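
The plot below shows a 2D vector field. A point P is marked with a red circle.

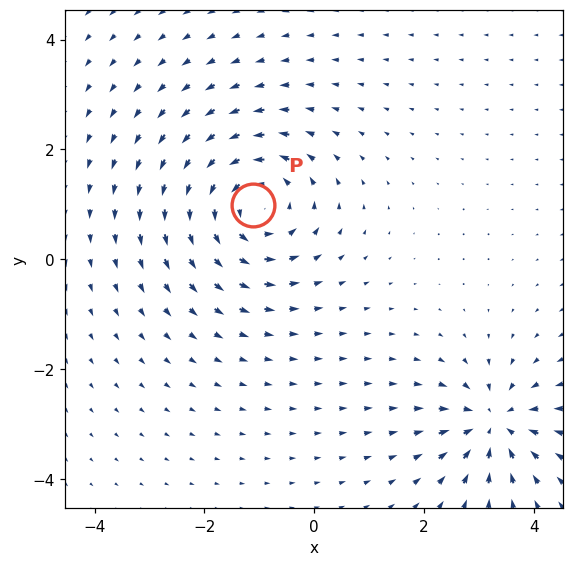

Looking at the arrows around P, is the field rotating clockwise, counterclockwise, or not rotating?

Near P at (-1.1, 1.0) the arrows circulate counterclockwise. The curl (z-component) there is about +4; positive curl means counterclockwise rotation.

counterclockwise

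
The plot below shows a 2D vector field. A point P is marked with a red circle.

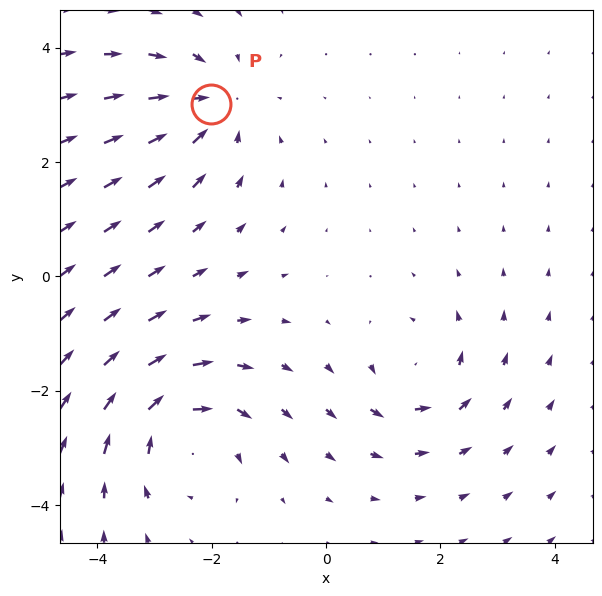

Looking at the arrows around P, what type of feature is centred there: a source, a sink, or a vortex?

sink

At P (-2.0, 3.0) the arrows converge inward. Divergence about -4, curl ≈0 — negative divergence with near-zero curl is a sink.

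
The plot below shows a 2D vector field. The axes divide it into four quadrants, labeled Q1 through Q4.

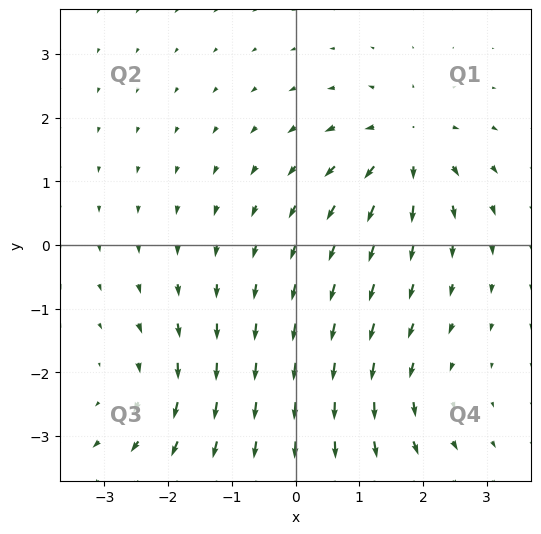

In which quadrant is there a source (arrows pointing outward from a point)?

The source sits at approximately (1.7, 1.5), which lies in quadrant Q1. The divergence there is about +5, positive as expected for a source.

Q1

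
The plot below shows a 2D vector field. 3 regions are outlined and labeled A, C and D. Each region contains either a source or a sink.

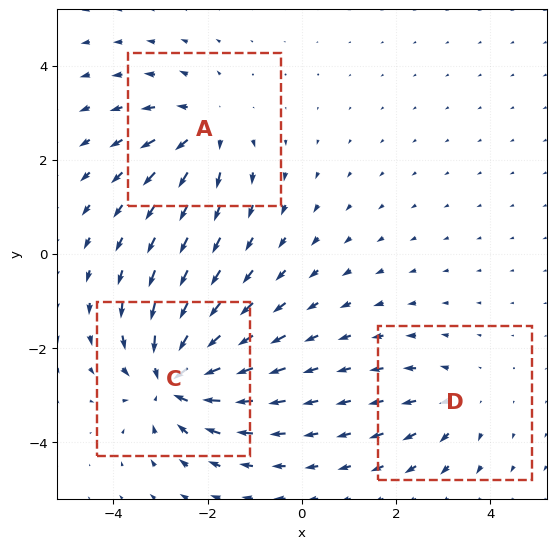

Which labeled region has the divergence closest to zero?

Divergence at each region's feature centre — A: about +3, C: about -5, D: about +2. Region D is closest to zero.

D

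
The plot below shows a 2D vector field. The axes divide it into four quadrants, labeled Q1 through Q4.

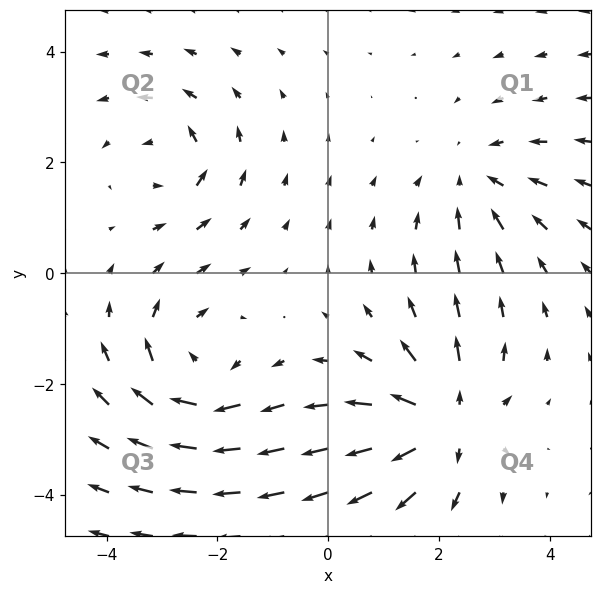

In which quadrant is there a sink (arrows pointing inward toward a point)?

The sink sits at approximately (2.7, 1.7), which lies in quadrant Q1. The divergence there is about -3, negative as expected for a sink.

Q1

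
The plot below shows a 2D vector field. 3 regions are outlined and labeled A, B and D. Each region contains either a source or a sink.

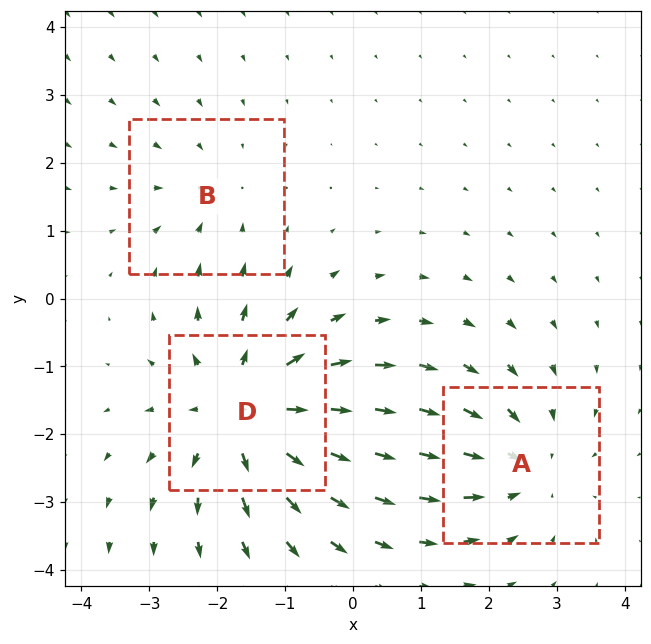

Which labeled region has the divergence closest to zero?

B

Divergence at each region's feature centre — A: about -3, B: about -2, D: about +4. Region B is closest to zero.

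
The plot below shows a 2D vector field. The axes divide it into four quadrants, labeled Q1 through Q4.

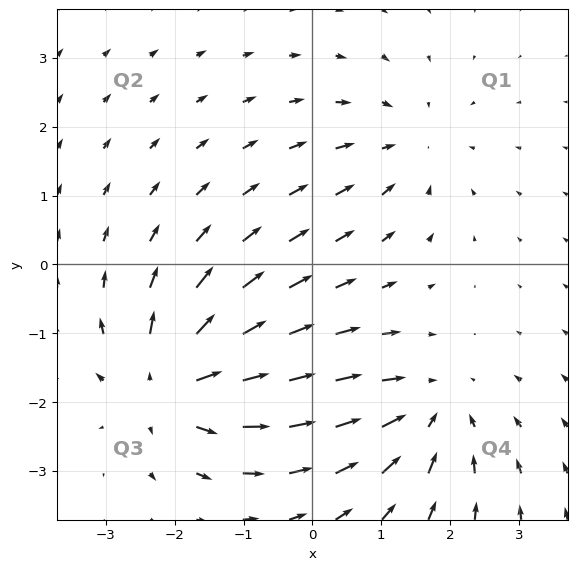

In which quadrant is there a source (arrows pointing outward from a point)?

Q3

The source sits at approximately (-2.0, -1.7), which lies in quadrant Q3. The divergence there is about +5, positive as expected for a source.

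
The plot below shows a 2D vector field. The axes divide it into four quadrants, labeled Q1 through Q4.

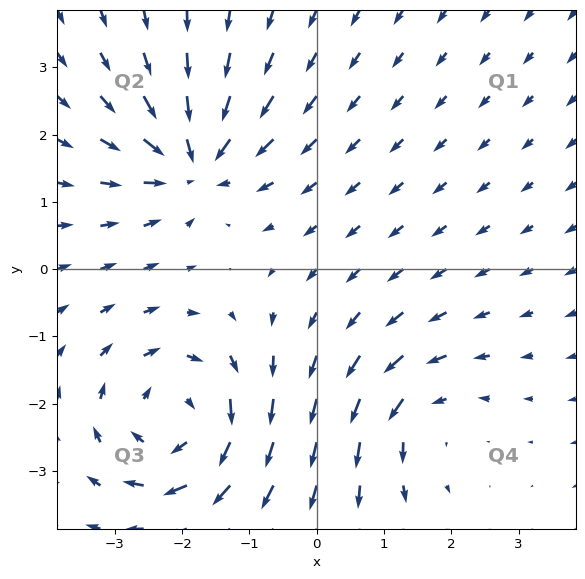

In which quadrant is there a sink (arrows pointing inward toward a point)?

The sink sits at approximately (-1.8, 1.6), which lies in quadrant Q2. The divergence there is about -5, negative as expected for a sink.

Q2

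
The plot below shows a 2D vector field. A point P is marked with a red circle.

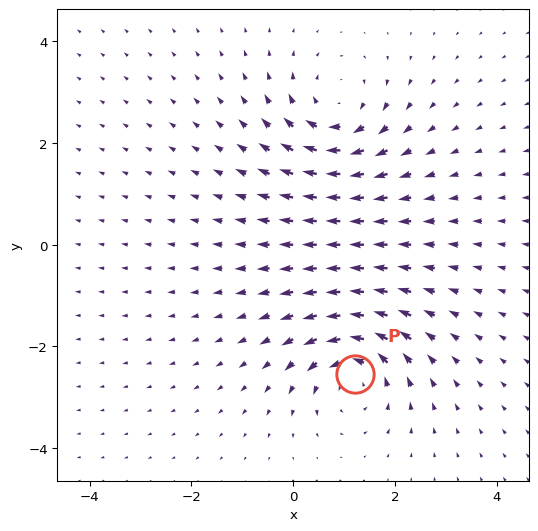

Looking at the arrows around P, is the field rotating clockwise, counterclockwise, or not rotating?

Near P at (1.2, -2.5) the arrows circulate counterclockwise. The curl (z-component) there is about +6; positive curl means counterclockwise rotation.

counterclockwise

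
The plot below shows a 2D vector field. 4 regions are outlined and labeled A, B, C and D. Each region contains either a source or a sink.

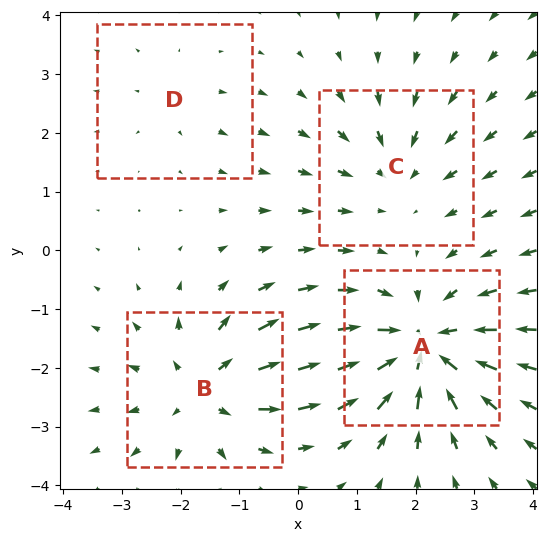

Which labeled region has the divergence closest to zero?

D

Divergence at each region's feature centre — A: about -6, B: about +5, C: about -3, D: about +2. Region D is closest to zero.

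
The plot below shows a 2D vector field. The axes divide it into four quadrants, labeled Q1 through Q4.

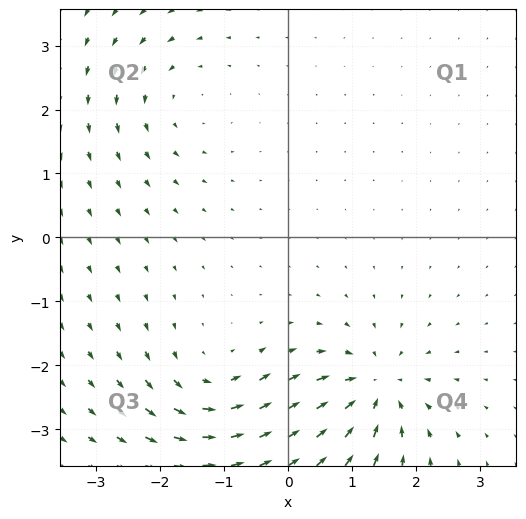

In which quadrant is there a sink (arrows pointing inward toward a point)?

Q4

The sink sits at approximately (1.4, -2.4), which lies in quadrant Q4. The divergence there is about -7, negative as expected for a sink.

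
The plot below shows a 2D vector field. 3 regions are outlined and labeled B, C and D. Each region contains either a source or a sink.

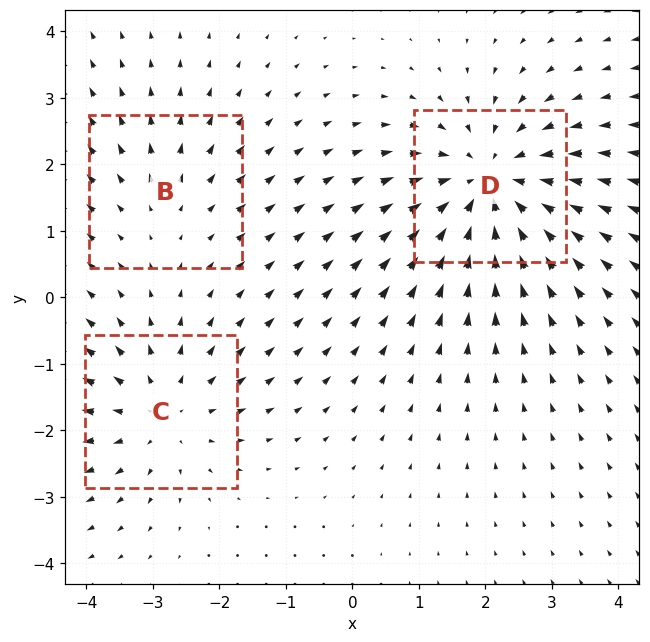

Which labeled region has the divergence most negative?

Divergence at each region's feature centre — B: about +2, C: about +3, D: about -4. Region D is most negative.

D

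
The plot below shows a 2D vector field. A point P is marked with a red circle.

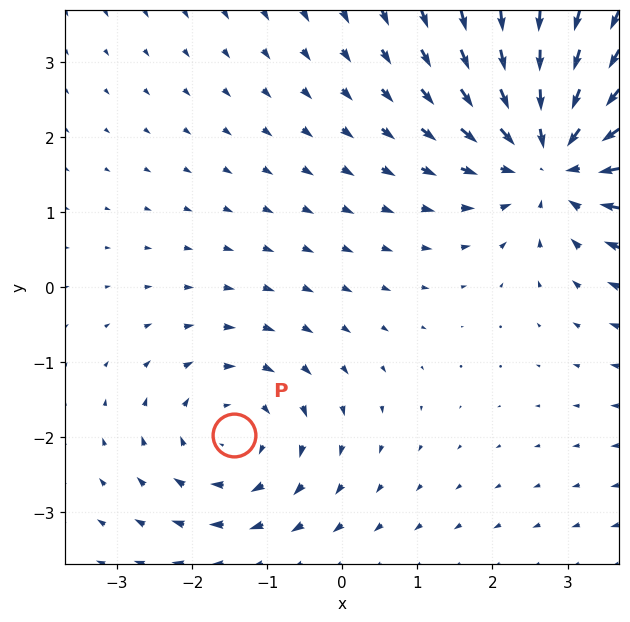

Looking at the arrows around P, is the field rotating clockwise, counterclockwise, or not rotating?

clockwise

Near P at (-1.4, -2.0) the arrows circulate clockwise. The curl (z-component) there is about -3; negative curl means clockwise rotation.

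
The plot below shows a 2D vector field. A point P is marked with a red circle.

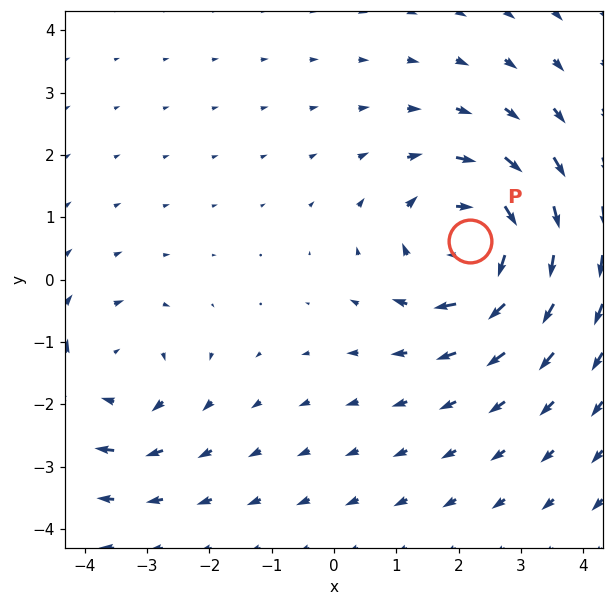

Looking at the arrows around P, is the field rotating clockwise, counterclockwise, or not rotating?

clockwise

Near P at (2.2, 0.6) the arrows circulate clockwise. The curl (z-component) there is about -5; negative curl means clockwise rotation.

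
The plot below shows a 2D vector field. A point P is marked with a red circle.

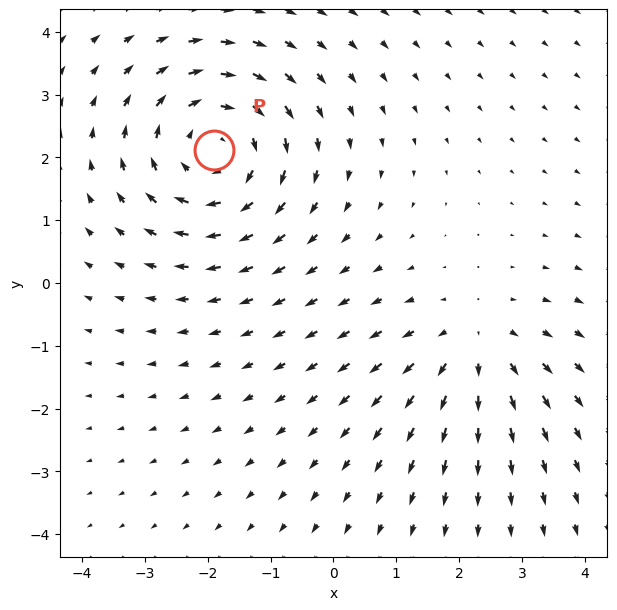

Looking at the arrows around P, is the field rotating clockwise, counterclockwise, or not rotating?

Near P at (-1.9, 2.1) the arrows circulate clockwise. The curl (z-component) there is about -3; negative curl means clockwise rotation.

clockwise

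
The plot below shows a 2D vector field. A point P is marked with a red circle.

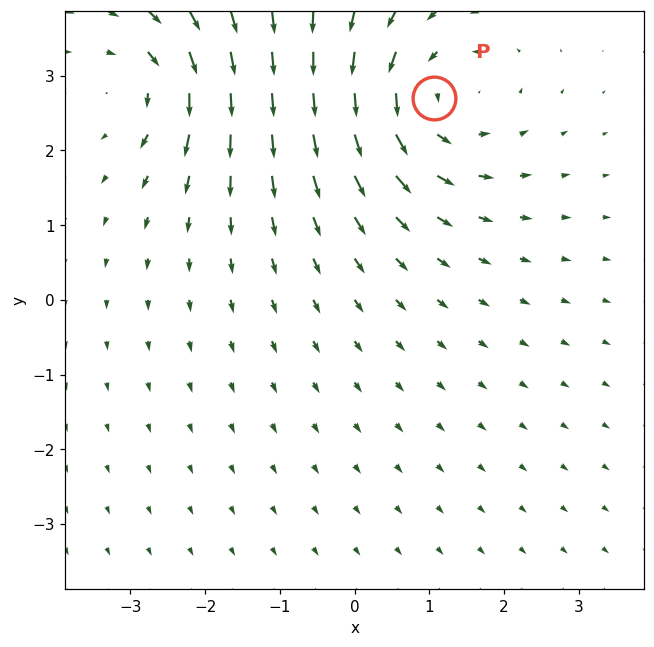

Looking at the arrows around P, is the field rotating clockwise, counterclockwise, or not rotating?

Near P at (1.1, 2.7) the arrows circulate counterclockwise. The curl (z-component) there is about +4; positive curl means counterclockwise rotation.

counterclockwise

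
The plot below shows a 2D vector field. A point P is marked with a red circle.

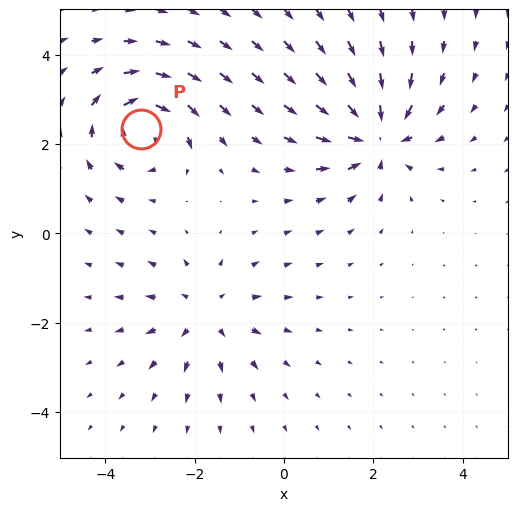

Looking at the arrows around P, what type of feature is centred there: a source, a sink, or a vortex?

vortex

At P (-3.2, 2.3) the arrows circulate clockwise. Divergence ≈0, curl about -6 — near-zero divergence with nonzero curl is a vortex.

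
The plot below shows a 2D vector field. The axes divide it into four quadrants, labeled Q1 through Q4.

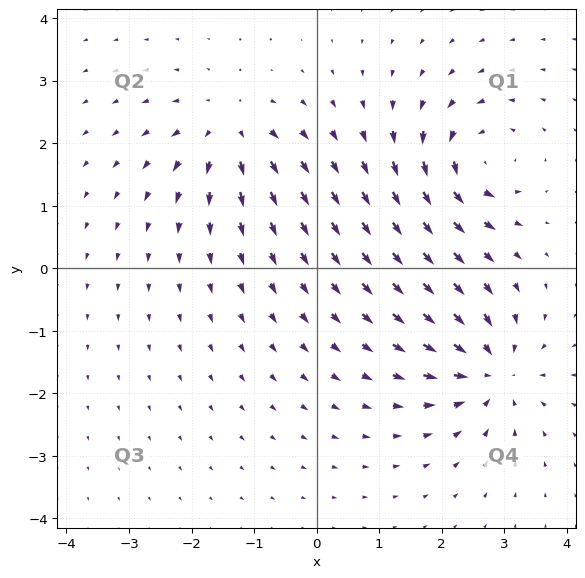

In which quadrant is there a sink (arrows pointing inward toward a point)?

Q4

The sink sits at approximately (2.8, -1.6), which lies in quadrant Q4. The divergence there is about -6, negative as expected for a sink.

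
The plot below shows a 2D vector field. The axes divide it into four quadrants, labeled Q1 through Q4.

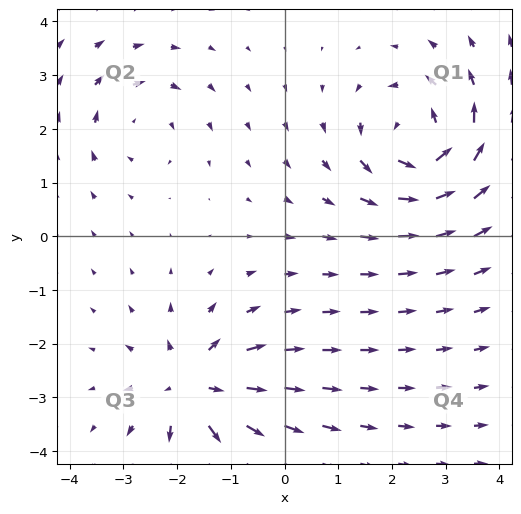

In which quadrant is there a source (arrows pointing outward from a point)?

The source sits at approximately (-1.7, -2.8), which lies in quadrant Q3. The divergence there is about +5, positive as expected for a source.

Q3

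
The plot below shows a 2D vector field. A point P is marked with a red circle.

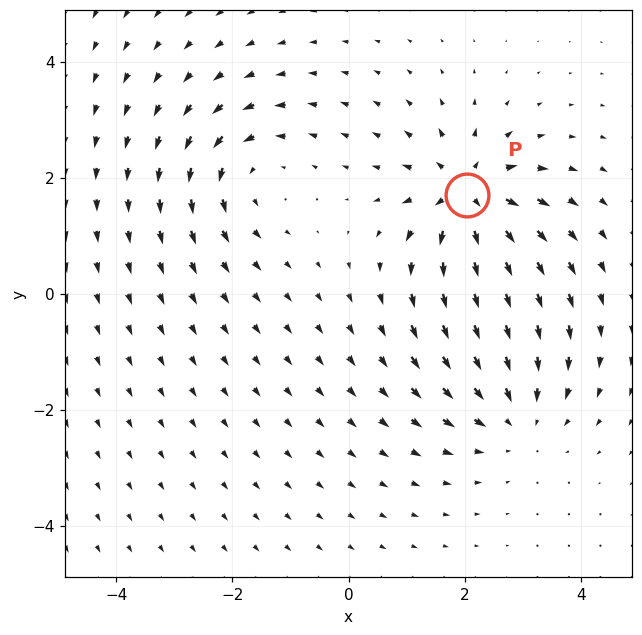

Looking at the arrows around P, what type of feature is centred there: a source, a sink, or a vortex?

At P (2.0, 1.7) the arrows spread outward. Divergence about +7, curl ≈0 — positive divergence with near-zero curl is a source.

source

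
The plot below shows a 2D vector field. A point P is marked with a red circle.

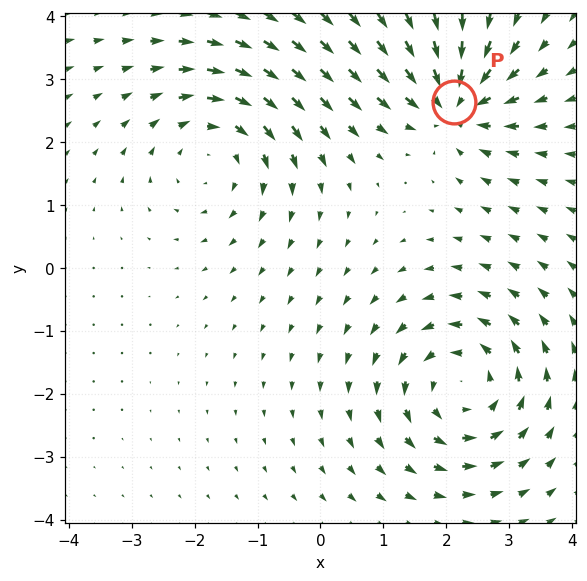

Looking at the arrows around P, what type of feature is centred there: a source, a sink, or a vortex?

sink

At P (2.1, 2.6) the arrows converge inward. Divergence about -5, curl ≈0 — negative divergence with near-zero curl is a sink.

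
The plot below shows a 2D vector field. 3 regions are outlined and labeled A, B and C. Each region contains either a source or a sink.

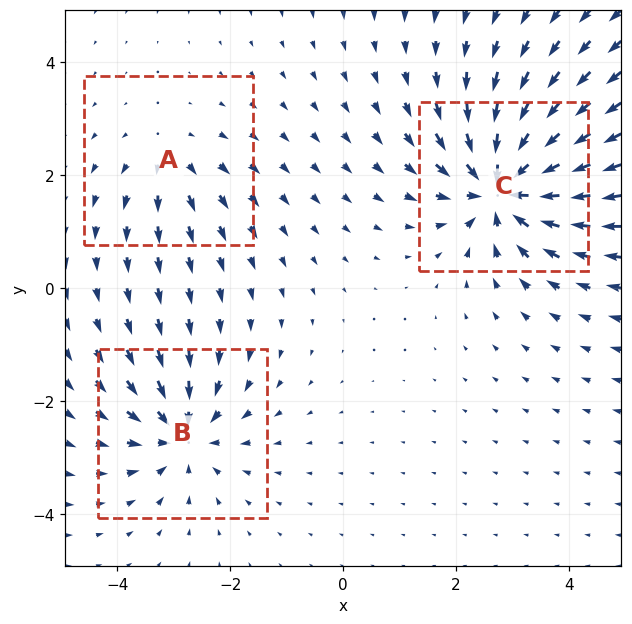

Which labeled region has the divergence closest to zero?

A

Divergence at each region's feature centre — A: about +2, B: about -4, C: about -6. Region A is closest to zero.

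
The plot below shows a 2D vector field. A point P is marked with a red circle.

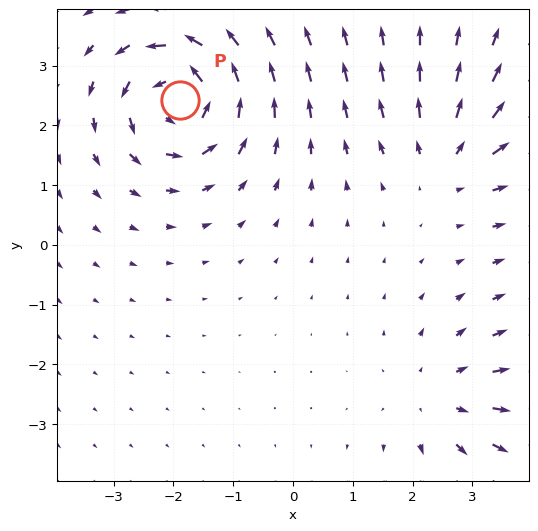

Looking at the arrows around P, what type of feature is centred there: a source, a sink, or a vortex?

vortex

At P (-1.9, 2.4) the arrows circulate counterclockwise. Divergence ≈0, curl about +6 — near-zero divergence with nonzero curl is a vortex.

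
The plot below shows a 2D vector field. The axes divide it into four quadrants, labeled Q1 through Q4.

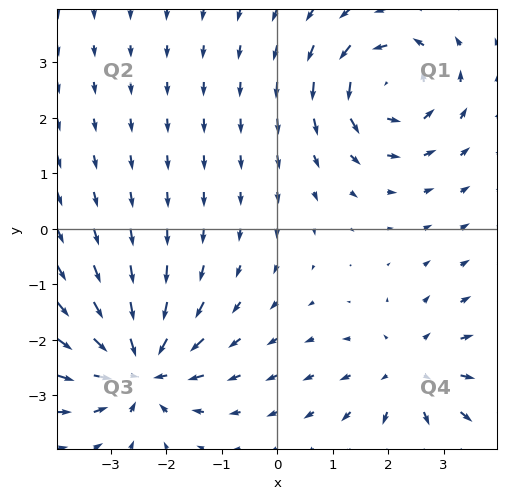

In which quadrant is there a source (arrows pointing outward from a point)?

The source sits at approximately (2.4, -2.6), which lies in quadrant Q4. The divergence there is about +3, positive as expected for a source.

Q4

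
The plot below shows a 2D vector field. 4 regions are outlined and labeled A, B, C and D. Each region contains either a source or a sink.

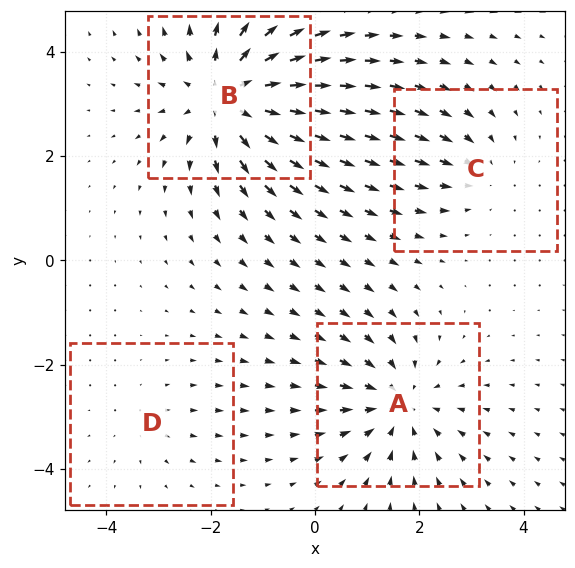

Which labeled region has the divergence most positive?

Divergence at each region's feature centre — A: about -5, B: about +6, C: about -3, D: about +2. Region B is most positive.

B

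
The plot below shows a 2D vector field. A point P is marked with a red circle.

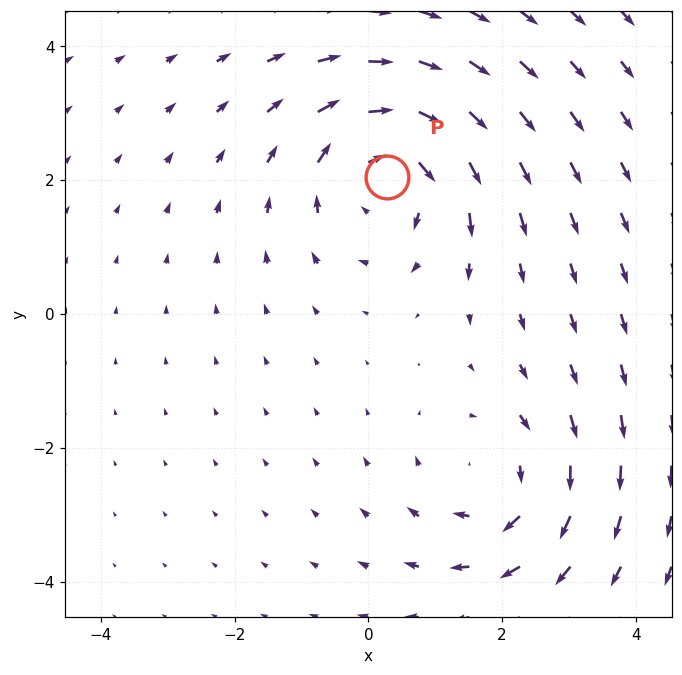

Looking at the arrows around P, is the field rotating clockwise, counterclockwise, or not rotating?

clockwise

Near P at (0.3, 2.1) the arrows circulate clockwise. The curl (z-component) there is about -4; negative curl means clockwise rotation.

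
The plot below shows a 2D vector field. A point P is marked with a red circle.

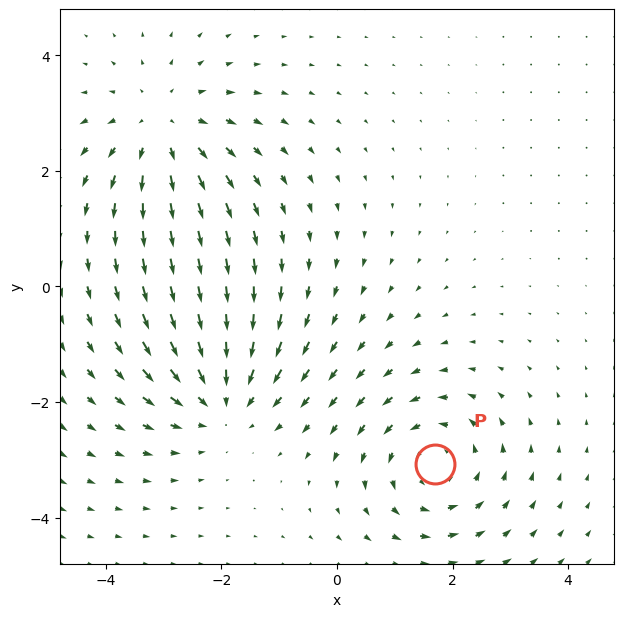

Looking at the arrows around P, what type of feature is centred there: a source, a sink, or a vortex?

vortex

At P (1.7, -3.1) the arrows circulate counterclockwise. Divergence ≈0, curl about +4 — near-zero divergence with nonzero curl is a vortex.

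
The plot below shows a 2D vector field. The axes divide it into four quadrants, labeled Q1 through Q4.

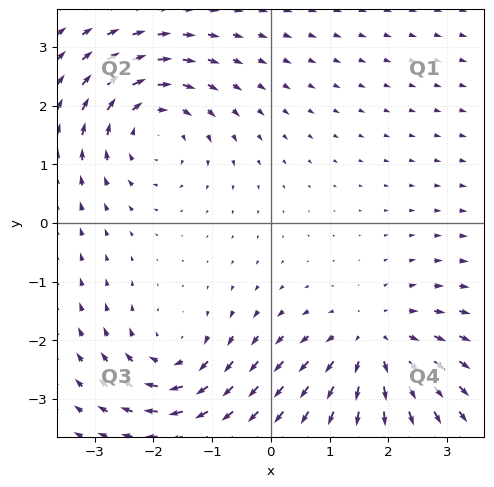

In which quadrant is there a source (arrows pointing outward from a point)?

The source sits at approximately (1.8, -2.1), which lies in quadrant Q4. The divergence there is about +4, positive as expected for a source.

Q4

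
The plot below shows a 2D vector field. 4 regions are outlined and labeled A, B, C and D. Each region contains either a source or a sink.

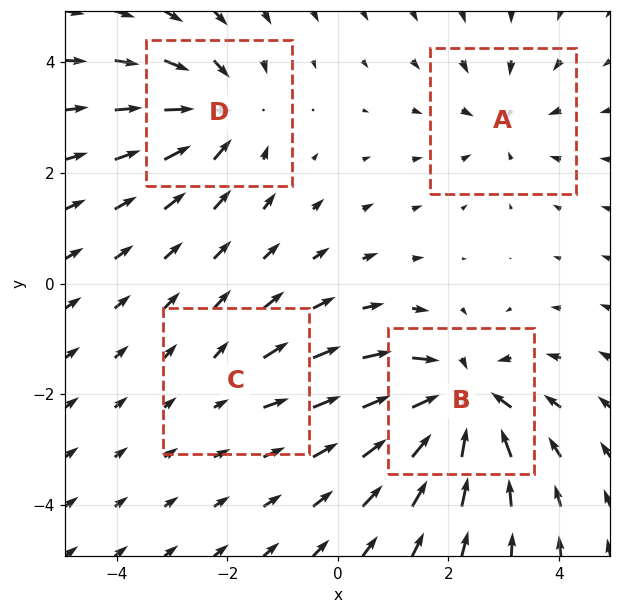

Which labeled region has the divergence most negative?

Divergence at each region's feature centre — A: about -3, B: about -7, C: about +2, D: about -5. Region B is most negative.

B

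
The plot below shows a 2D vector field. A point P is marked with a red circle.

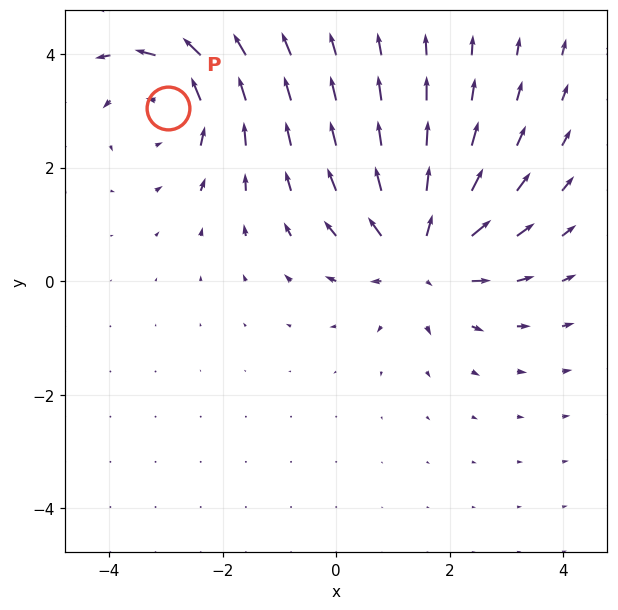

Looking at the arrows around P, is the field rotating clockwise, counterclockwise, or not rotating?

counterclockwise

Near P at (-3.0, 3.1) the arrows circulate counterclockwise. The curl (z-component) there is about +3; positive curl means counterclockwise rotation.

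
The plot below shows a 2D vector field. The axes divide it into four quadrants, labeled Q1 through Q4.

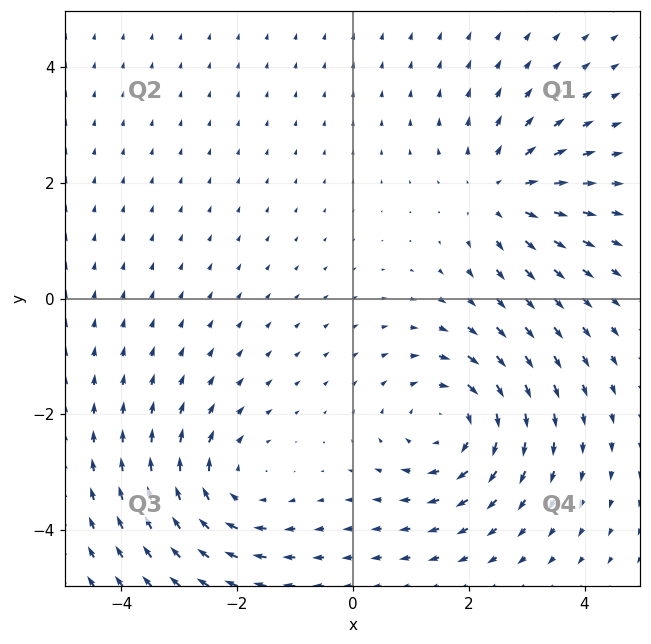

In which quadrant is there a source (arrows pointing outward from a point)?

The source sits at approximately (2.6, 1.8), which lies in quadrant Q1. The divergence there is about +3, positive as expected for a source.

Q1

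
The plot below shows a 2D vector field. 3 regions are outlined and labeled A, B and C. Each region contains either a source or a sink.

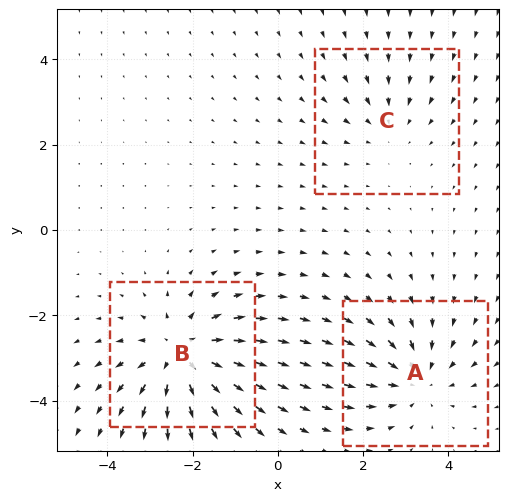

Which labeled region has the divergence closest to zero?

C

Divergence at each region's feature centre — A: about -3, B: about +4, C: about -2. Region C is closest to zero.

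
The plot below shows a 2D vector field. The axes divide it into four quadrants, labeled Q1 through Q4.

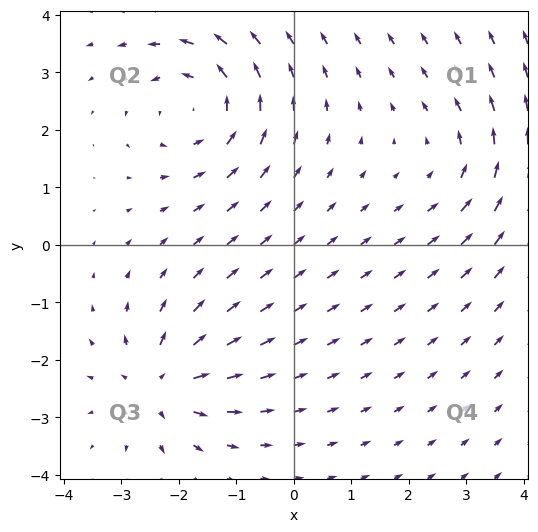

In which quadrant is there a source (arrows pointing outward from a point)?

The source sits at approximately (-2.3, -2.4), which lies in quadrant Q3. The divergence there is about +5, positive as expected for a source.

Q3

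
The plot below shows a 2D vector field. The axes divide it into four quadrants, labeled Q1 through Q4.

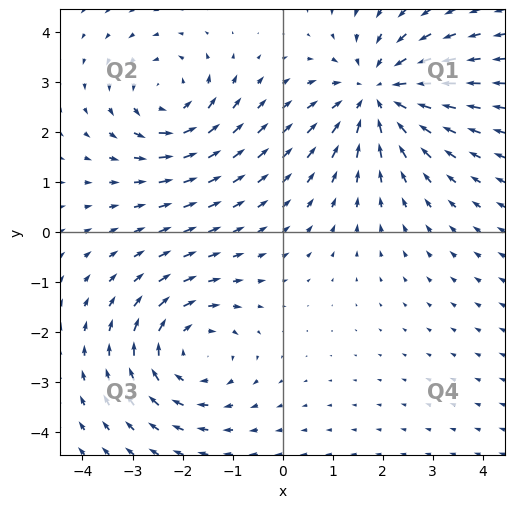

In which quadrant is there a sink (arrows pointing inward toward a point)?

The sink sits at approximately (1.9, 2.8), which lies in quadrant Q1. The divergence there is about -4, negative as expected for a sink.

Q1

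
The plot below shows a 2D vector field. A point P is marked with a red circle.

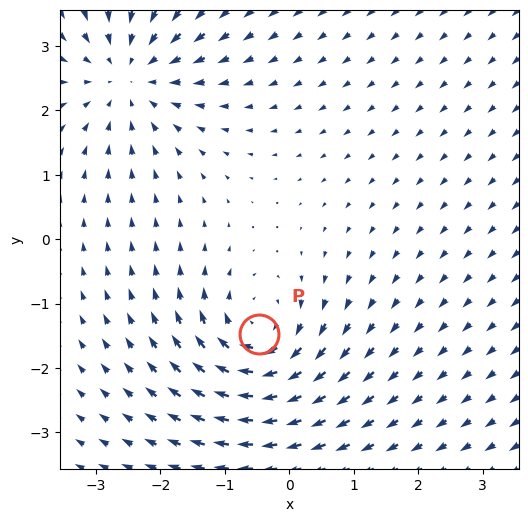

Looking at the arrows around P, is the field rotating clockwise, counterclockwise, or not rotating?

clockwise

Near P at (-0.5, -1.5) the arrows circulate clockwise. The curl (z-component) there is about -5; negative curl means clockwise rotation.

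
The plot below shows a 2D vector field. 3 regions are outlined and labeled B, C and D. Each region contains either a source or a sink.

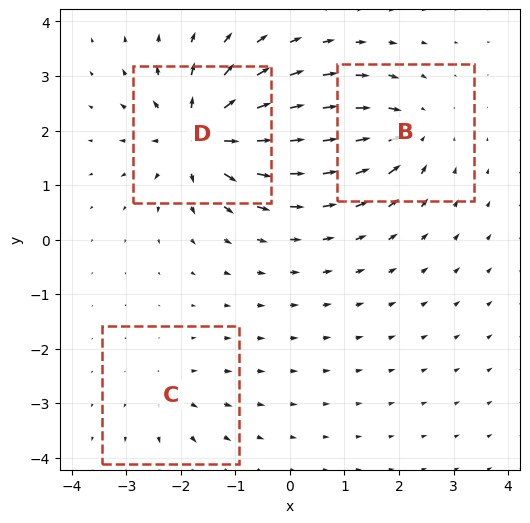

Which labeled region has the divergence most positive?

Divergence at each region's feature centre — B: about -4, C: about +2, D: about +7. Region D is most positive.

D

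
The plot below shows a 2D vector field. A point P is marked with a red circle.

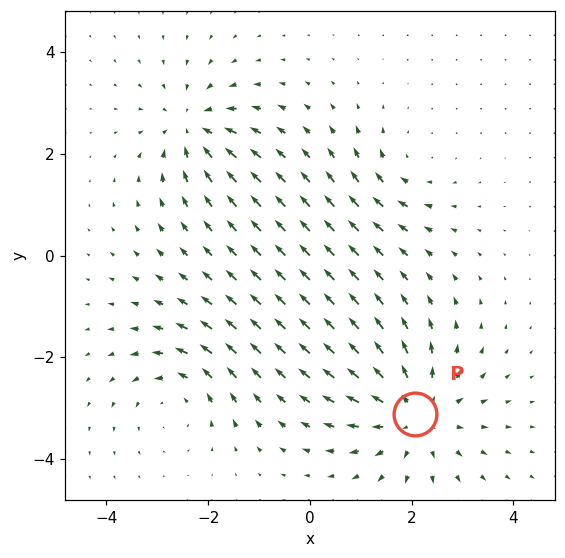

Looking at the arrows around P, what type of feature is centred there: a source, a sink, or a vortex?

At P (2.1, -3.1) the arrows spread outward. Divergence about +5, curl ≈0 — positive divergence with near-zero curl is a source.

source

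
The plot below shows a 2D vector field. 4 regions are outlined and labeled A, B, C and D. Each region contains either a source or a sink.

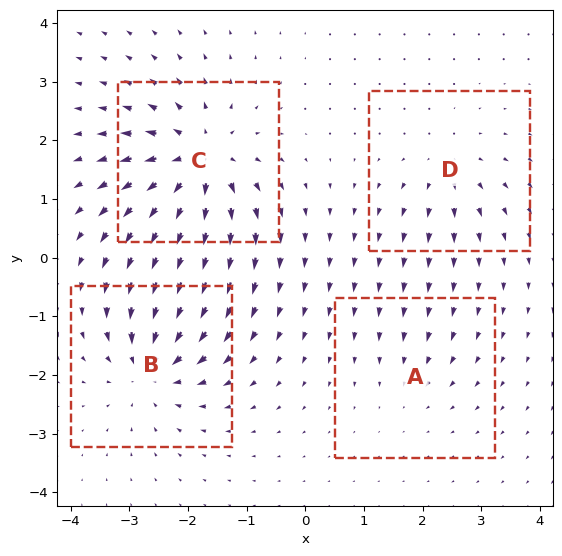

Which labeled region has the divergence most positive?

C

Divergence at each region's feature centre — A: about -2, B: about -6, C: about +8, D: about +4. Region C is most positive.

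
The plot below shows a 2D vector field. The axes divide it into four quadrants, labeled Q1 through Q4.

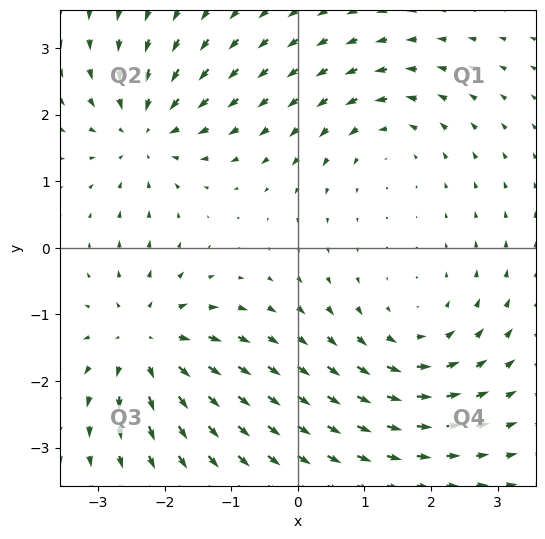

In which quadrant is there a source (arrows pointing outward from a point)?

The source sits at approximately (-2.3, -1.4), which lies in quadrant Q3. The divergence there is about +6, positive as expected for a source.

Q3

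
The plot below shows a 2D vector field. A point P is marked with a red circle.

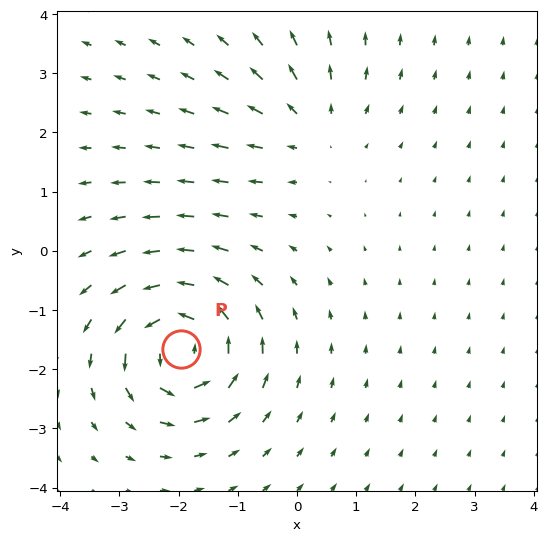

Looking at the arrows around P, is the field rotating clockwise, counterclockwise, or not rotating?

Near P at (-2.0, -1.7) the arrows circulate counterclockwise. The curl (z-component) there is about +6; positive curl means counterclockwise rotation.

counterclockwise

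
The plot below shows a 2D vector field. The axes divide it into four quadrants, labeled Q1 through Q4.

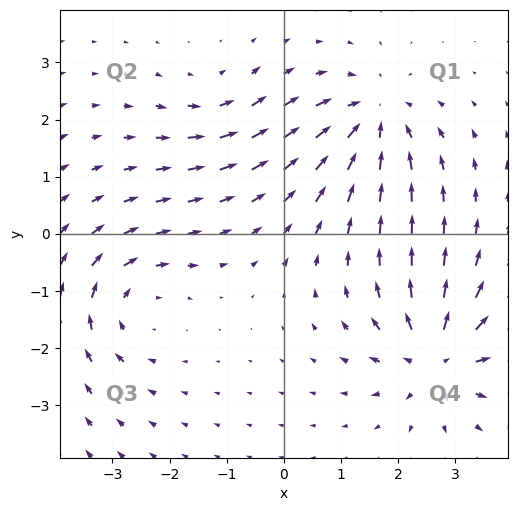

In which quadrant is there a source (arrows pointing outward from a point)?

The source sits at approximately (2.7, -2.2), which lies in quadrant Q4. The divergence there is about +6, positive as expected for a source.

Q4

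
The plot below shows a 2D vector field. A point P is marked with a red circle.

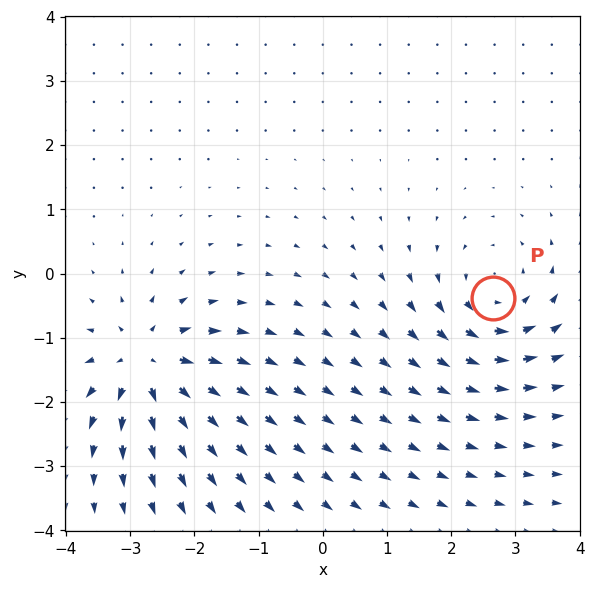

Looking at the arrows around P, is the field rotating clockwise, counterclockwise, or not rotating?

counterclockwise

Near P at (2.7, -0.4) the arrows circulate counterclockwise. The curl (z-component) there is about +5; positive curl means counterclockwise rotation.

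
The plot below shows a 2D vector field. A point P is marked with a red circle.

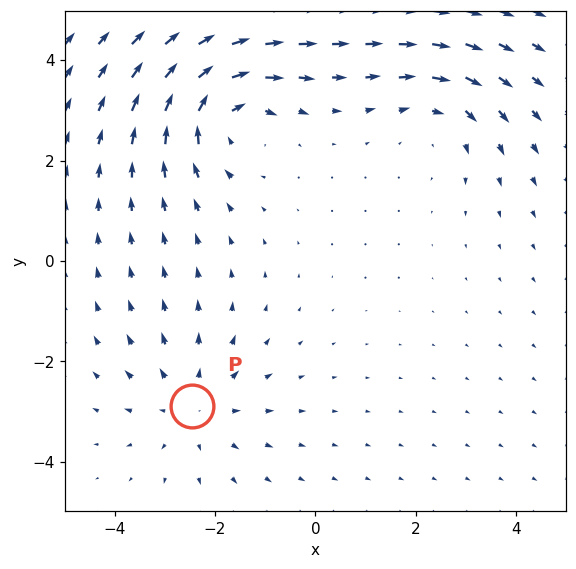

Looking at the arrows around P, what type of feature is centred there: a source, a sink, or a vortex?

source

At P (-2.5, -2.9) the arrows spread outward. Divergence about +2, curl ≈0 — positive divergence with near-zero curl is a source.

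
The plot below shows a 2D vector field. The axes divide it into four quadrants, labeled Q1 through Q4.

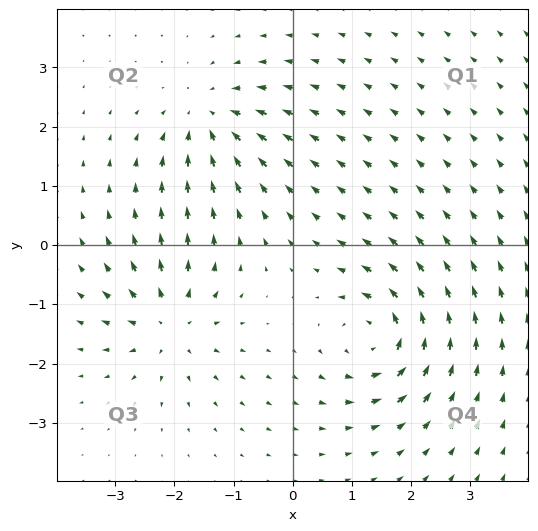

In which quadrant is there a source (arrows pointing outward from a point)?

The source sits at approximately (-2.1, -1.3), which lies in quadrant Q3. The divergence there is about +5, positive as expected for a source.

Q3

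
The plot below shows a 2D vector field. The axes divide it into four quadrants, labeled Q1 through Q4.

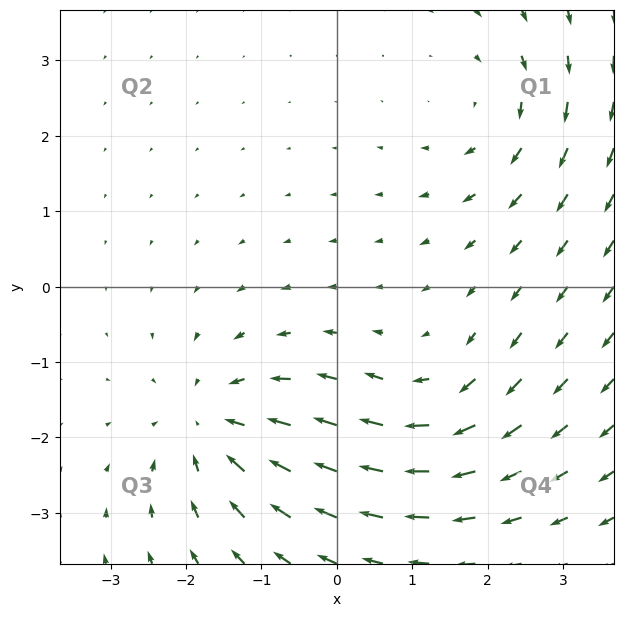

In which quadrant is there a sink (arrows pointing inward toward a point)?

Q3

The sink sits at approximately (-1.6, -1.8), which lies in quadrant Q3. The divergence there is about -4, negative as expected for a sink.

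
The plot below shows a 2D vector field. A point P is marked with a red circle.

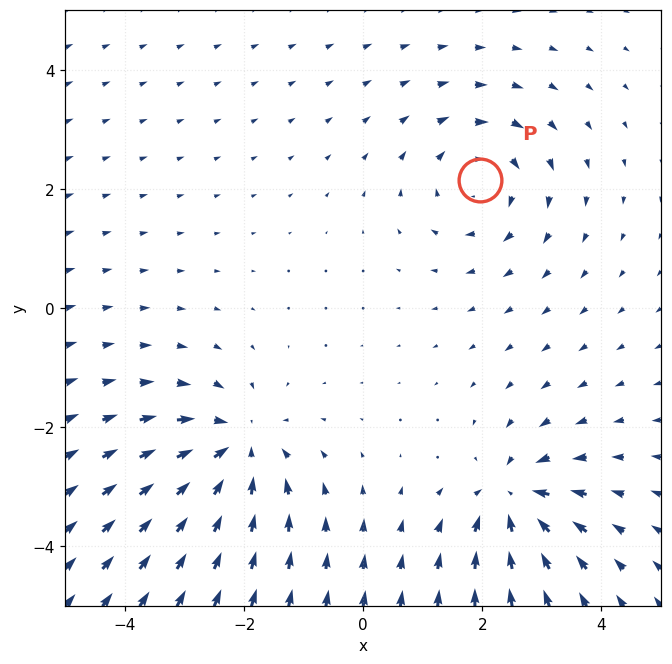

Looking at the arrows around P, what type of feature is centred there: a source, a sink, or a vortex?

vortex

At P (2.0, 2.1) the arrows circulate clockwise. Divergence ≈0, curl about -4 — near-zero divergence with nonzero curl is a vortex.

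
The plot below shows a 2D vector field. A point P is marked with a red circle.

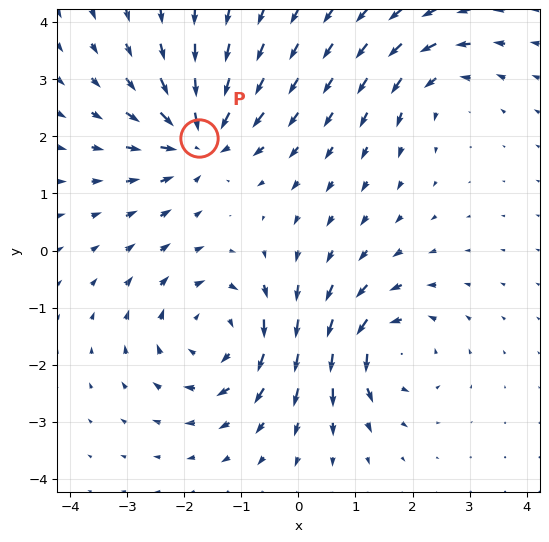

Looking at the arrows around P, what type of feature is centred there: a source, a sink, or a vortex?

sink

At P (-1.7, 2.0) the arrows converge inward. Divergence about -6, curl ≈0 — negative divergence with near-zero curl is a sink.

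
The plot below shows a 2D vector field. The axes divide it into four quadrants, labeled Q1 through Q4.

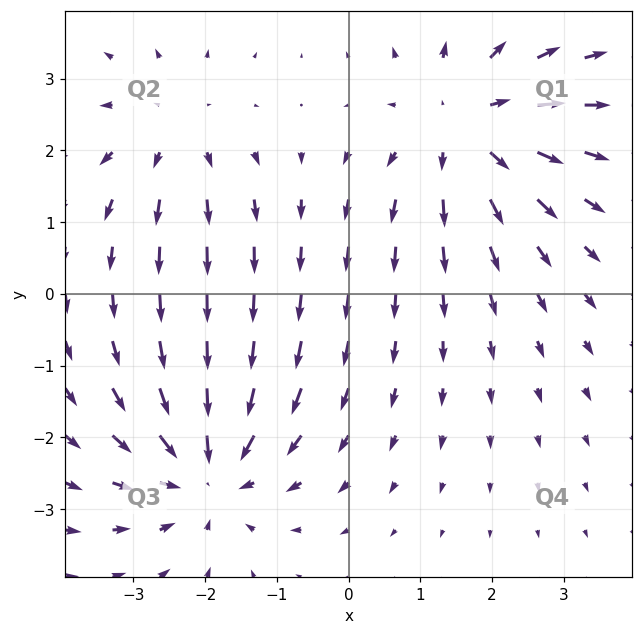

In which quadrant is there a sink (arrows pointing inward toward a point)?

The sink sits at approximately (-2.0, -2.5), which lies in quadrant Q3. The divergence there is about -4, negative as expected for a sink.

Q3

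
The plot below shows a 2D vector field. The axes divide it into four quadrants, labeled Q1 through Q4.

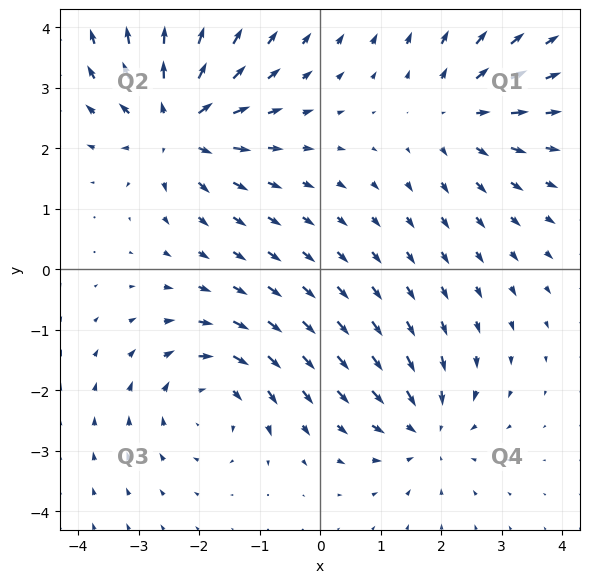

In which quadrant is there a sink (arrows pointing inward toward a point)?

Q4

The sink sits at approximately (1.8, -2.6), which lies in quadrant Q4. The divergence there is about -3, negative as expected for a sink.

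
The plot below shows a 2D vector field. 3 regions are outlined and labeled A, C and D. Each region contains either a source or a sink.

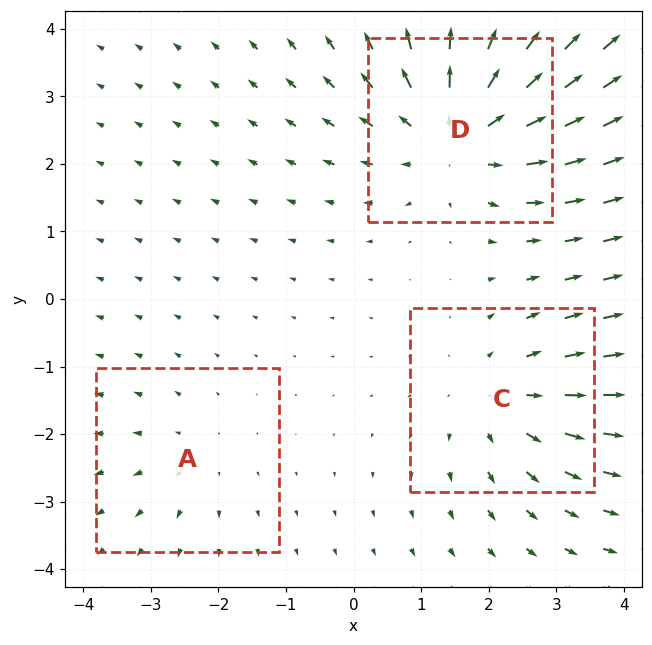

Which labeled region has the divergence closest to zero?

A

Divergence at each region's feature centre — A: about +2, C: about +3, D: about +4. Region A is closest to zero.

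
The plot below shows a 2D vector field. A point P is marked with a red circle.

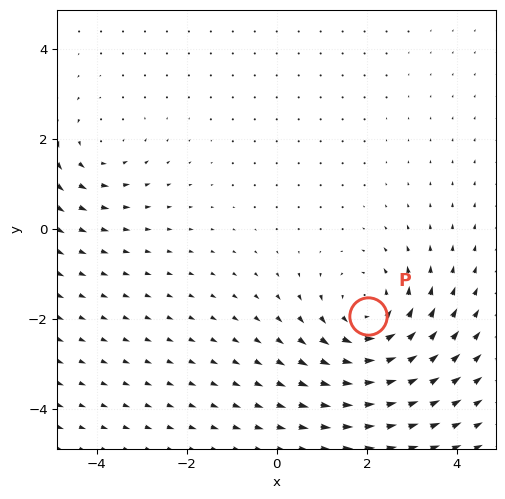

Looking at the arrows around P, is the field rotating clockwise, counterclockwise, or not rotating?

counterclockwise

Near P at (2.0, -1.9) the arrows circulate counterclockwise. The curl (z-component) there is about +4; positive curl means counterclockwise rotation.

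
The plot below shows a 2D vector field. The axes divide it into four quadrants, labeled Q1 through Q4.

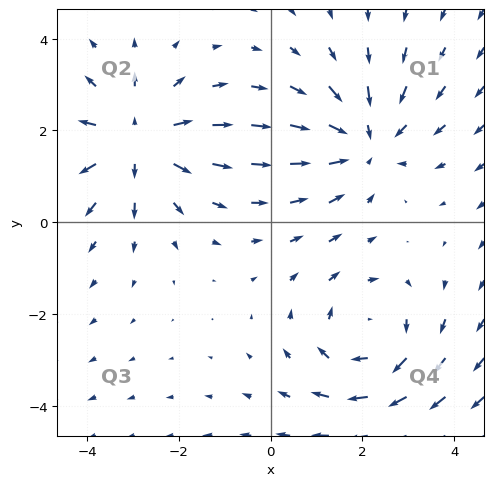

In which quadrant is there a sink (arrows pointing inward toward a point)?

The sink sits at approximately (2.1, 1.8), which lies in quadrant Q1. The divergence there is about -4, negative as expected for a sink.

Q1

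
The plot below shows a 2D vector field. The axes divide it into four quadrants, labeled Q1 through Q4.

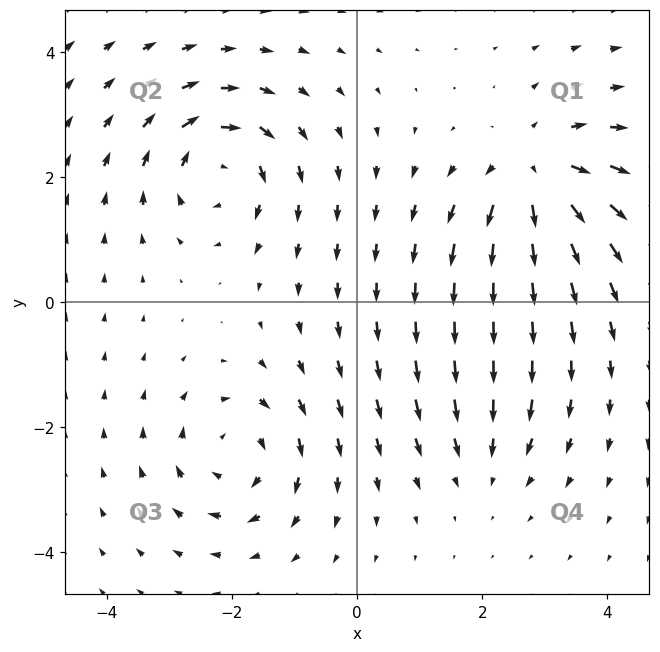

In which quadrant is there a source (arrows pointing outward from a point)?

Q1

The source sits at approximately (2.9, 2.1), which lies in quadrant Q1. The divergence there is about +5, positive as expected for a source.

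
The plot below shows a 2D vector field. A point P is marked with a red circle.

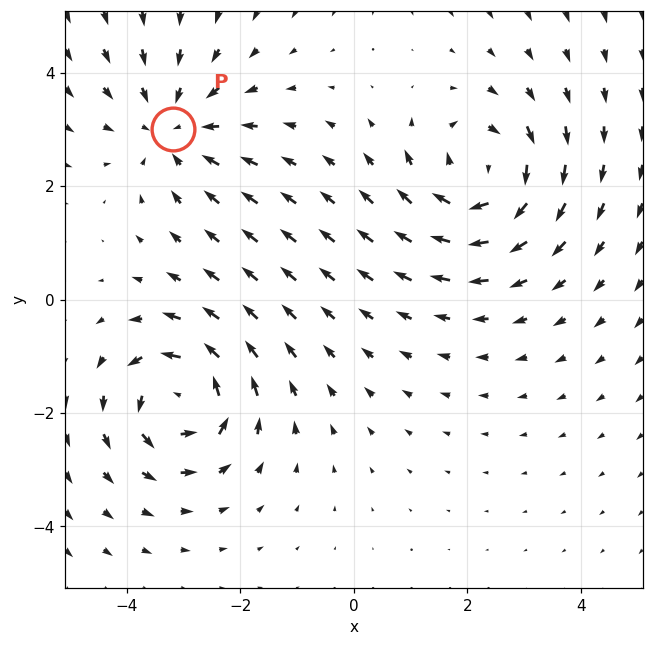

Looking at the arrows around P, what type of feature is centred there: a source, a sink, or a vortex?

At P (-3.2, 3.0) the arrows converge inward. Divergence about -4, curl ≈0 — negative divergence with near-zero curl is a sink.

sink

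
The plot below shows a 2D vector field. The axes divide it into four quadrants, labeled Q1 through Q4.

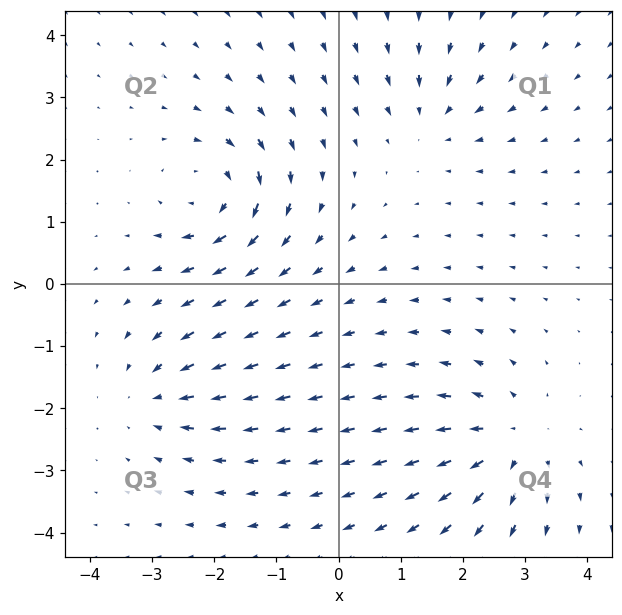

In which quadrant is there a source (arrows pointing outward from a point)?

The source sits at approximately (2.8, -2.5), which lies in quadrant Q4. The divergence there is about +5, positive as expected for a source.

Q4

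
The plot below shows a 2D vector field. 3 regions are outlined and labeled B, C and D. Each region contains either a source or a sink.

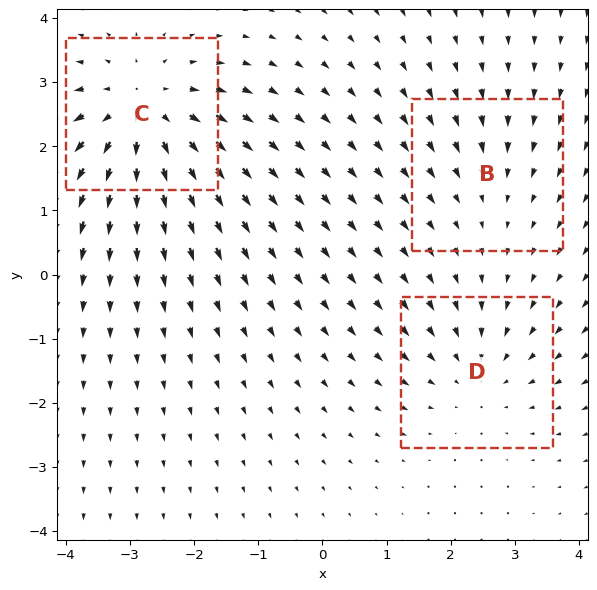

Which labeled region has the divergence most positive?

C

Divergence at each region's feature centre — B: about -2, C: about +5, D: about -3. Region C is most positive.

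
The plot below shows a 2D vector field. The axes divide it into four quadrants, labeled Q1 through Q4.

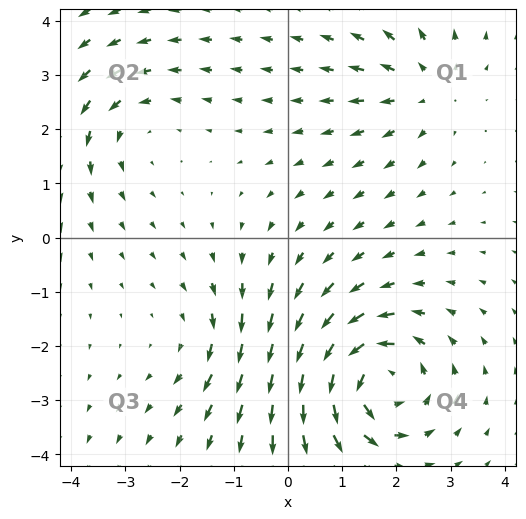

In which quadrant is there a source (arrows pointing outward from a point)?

The source sits at approximately (2.5, 2.8), which lies in quadrant Q1. The divergence there is about +3, positive as expected for a source.

Q1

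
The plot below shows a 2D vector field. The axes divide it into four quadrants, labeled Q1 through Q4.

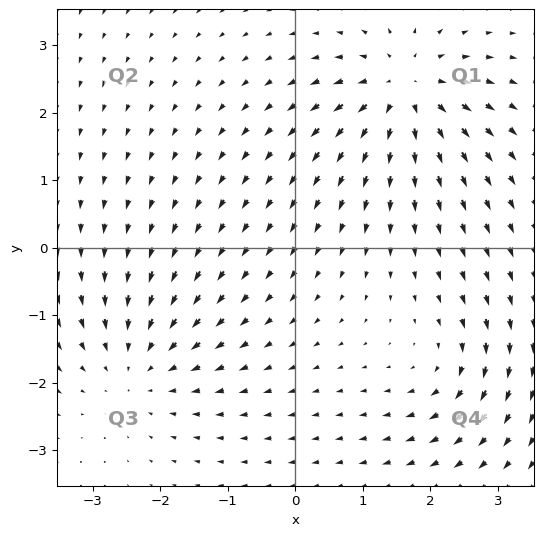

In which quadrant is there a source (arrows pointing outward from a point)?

Q1

The source sits at approximately (1.6, 2.3), which lies in quadrant Q1. The divergence there is about +6, positive as expected for a source.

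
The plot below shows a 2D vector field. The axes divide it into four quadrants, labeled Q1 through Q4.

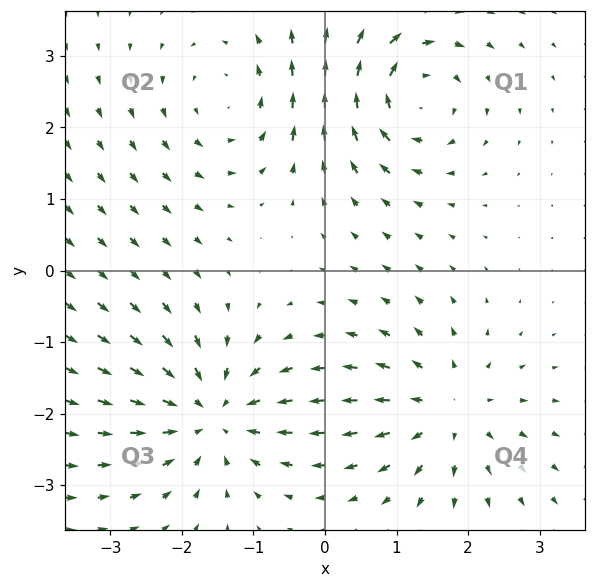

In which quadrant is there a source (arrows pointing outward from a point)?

Q4

The source sits at approximately (1.7, -2.0), which lies in quadrant Q4. The divergence there is about +5, positive as expected for a source.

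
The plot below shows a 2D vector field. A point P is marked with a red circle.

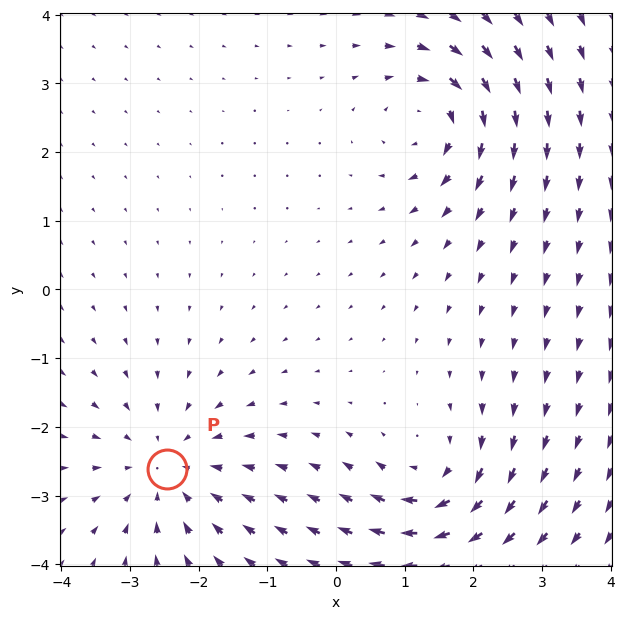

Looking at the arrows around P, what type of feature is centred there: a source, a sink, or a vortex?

sink

At P (-2.5, -2.6) the arrows converge inward. Divergence about -4, curl ≈0 — negative divergence with near-zero curl is a sink.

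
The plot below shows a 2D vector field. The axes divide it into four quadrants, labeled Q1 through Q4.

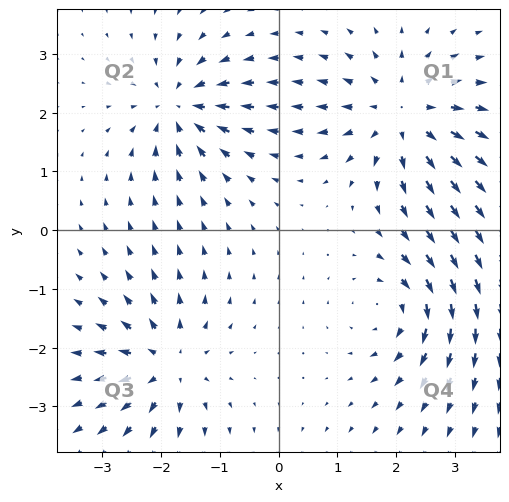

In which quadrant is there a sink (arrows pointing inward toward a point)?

The sink sits at approximately (-1.7, 2.1), which lies in quadrant Q2. The divergence there is about -4, negative as expected for a sink.

Q2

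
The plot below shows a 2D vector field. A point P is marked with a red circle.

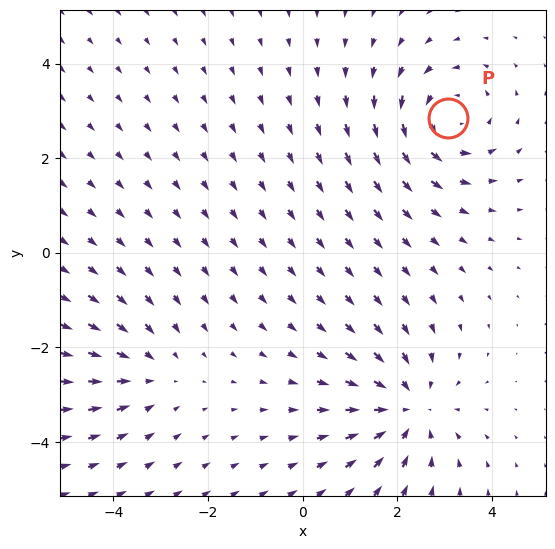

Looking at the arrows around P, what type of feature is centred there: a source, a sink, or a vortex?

At P (3.1, 2.8) the arrows circulate counterclockwise. Divergence ≈0, curl about +4 — near-zero divergence with nonzero curl is a vortex.

vortex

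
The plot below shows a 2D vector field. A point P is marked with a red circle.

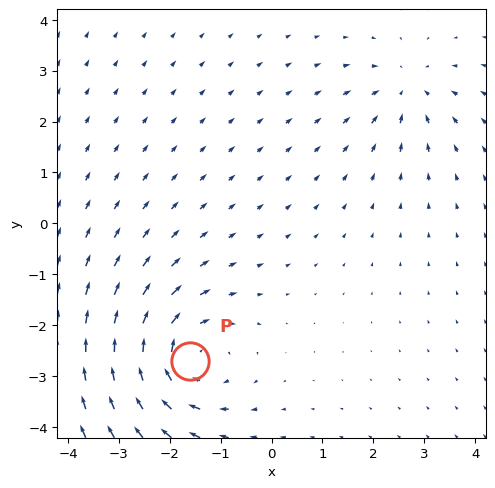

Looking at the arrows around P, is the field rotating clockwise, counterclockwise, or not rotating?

clockwise

Near P at (-1.6, -2.7) the arrows circulate clockwise. The curl (z-component) there is about -4; negative curl means clockwise rotation.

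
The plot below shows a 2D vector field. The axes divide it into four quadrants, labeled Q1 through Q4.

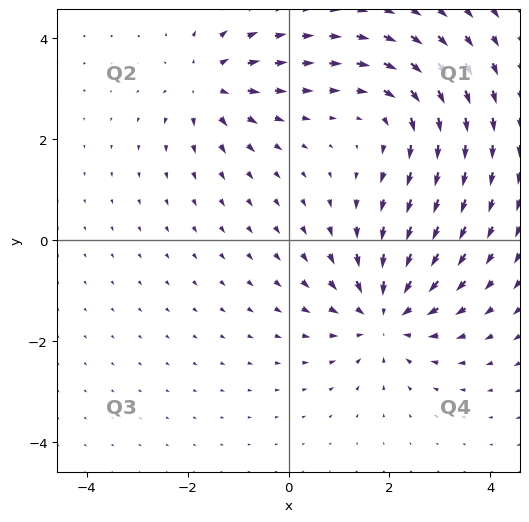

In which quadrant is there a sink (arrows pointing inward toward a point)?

Q4

The sink sits at approximately (1.9, -1.5), which lies in quadrant Q4. The divergence there is about -4, negative as expected for a sink.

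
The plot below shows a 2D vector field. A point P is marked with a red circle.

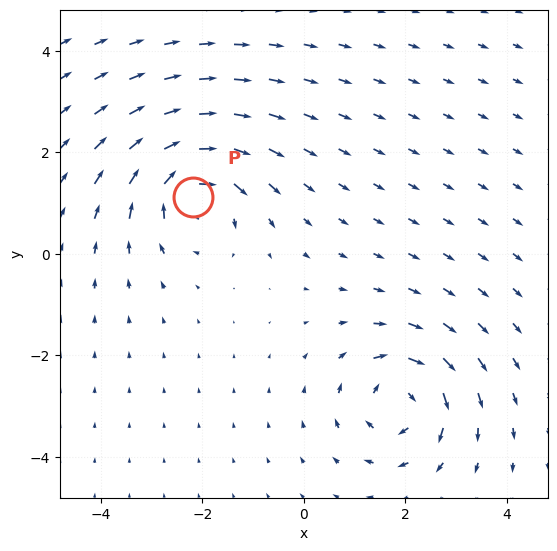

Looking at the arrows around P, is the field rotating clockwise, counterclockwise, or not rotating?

Near P at (-2.2, 1.1) the arrows circulate clockwise. The curl (z-component) there is about -5; negative curl means clockwise rotation.

clockwise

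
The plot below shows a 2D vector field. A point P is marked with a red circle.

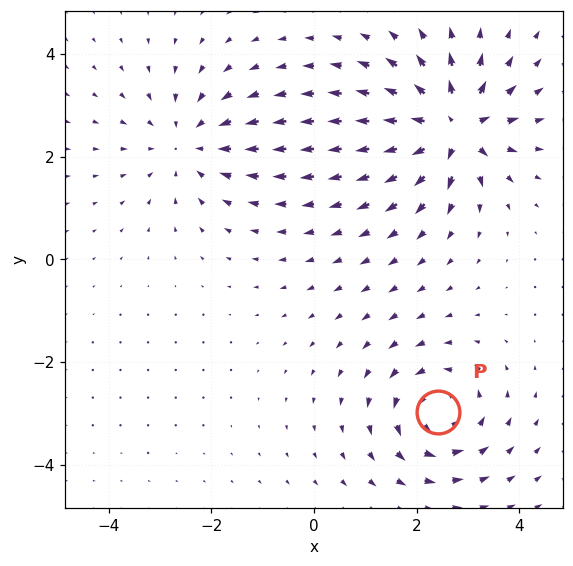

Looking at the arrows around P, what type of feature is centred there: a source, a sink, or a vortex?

At P (2.4, -3.0) the arrows circulate counterclockwise. Divergence ≈0, curl about +4 — near-zero divergence with nonzero curl is a vortex.

vortex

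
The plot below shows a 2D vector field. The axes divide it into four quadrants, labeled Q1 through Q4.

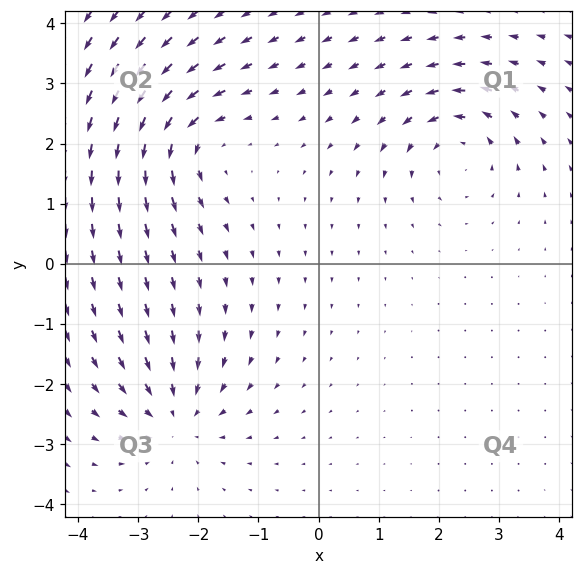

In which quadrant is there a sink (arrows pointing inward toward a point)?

Q3

The sink sits at approximately (-2.4, -2.5), which lies in quadrant Q3. The divergence there is about -5, negative as expected for a sink.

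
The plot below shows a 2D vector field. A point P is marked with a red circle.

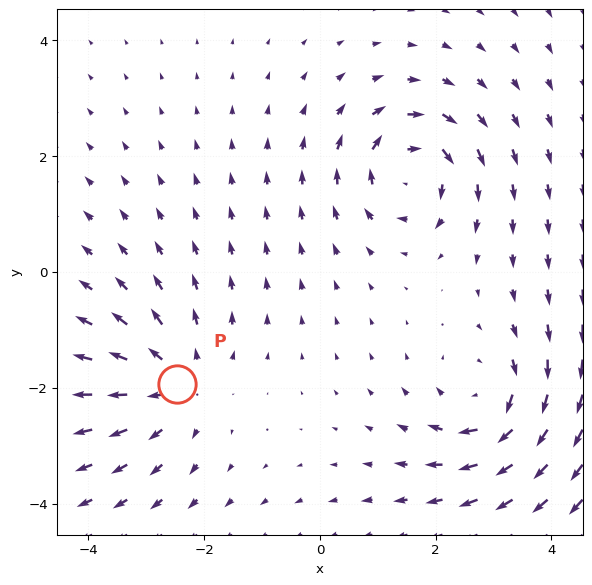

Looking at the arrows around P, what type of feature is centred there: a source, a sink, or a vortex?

source

At P (-2.5, -1.9) the arrows spread outward. Divergence about +4, curl ≈0 — positive divergence with near-zero curl is a source.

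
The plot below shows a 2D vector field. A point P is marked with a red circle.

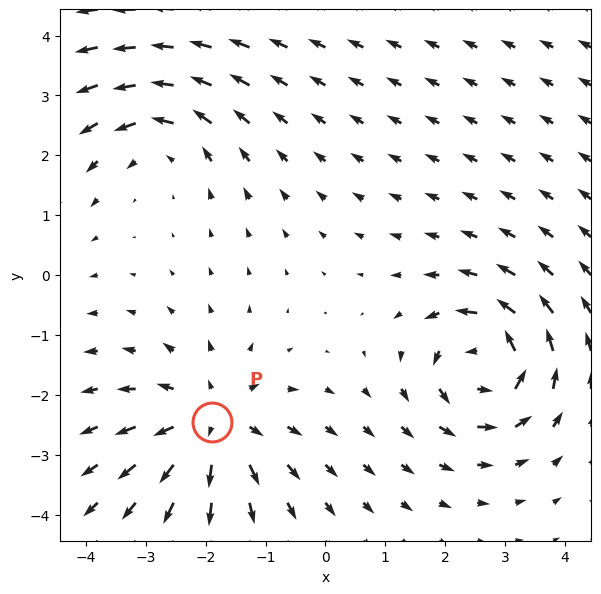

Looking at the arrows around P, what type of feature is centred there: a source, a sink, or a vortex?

At P (-1.9, -2.5) the arrows spread outward. Divergence about +4, curl ≈0 — positive divergence with near-zero curl is a source.

source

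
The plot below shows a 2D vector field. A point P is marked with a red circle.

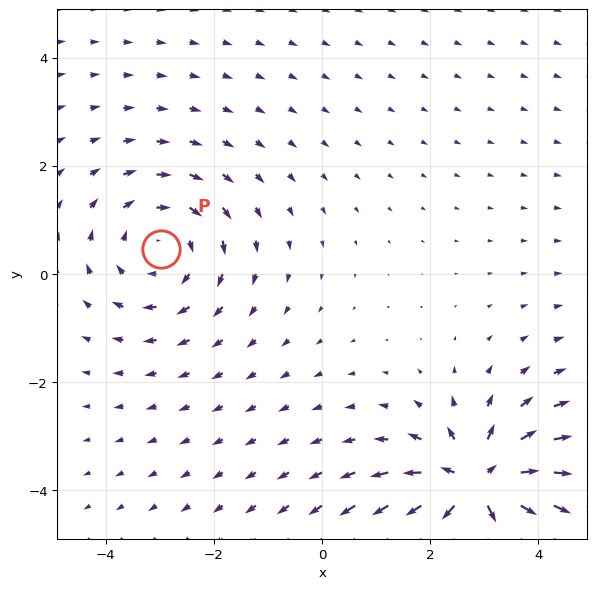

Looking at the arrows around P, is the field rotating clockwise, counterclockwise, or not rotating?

clockwise

Near P at (-3.0, 0.5) the arrows circulate clockwise. The curl (z-component) there is about -3; negative curl means clockwise rotation.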